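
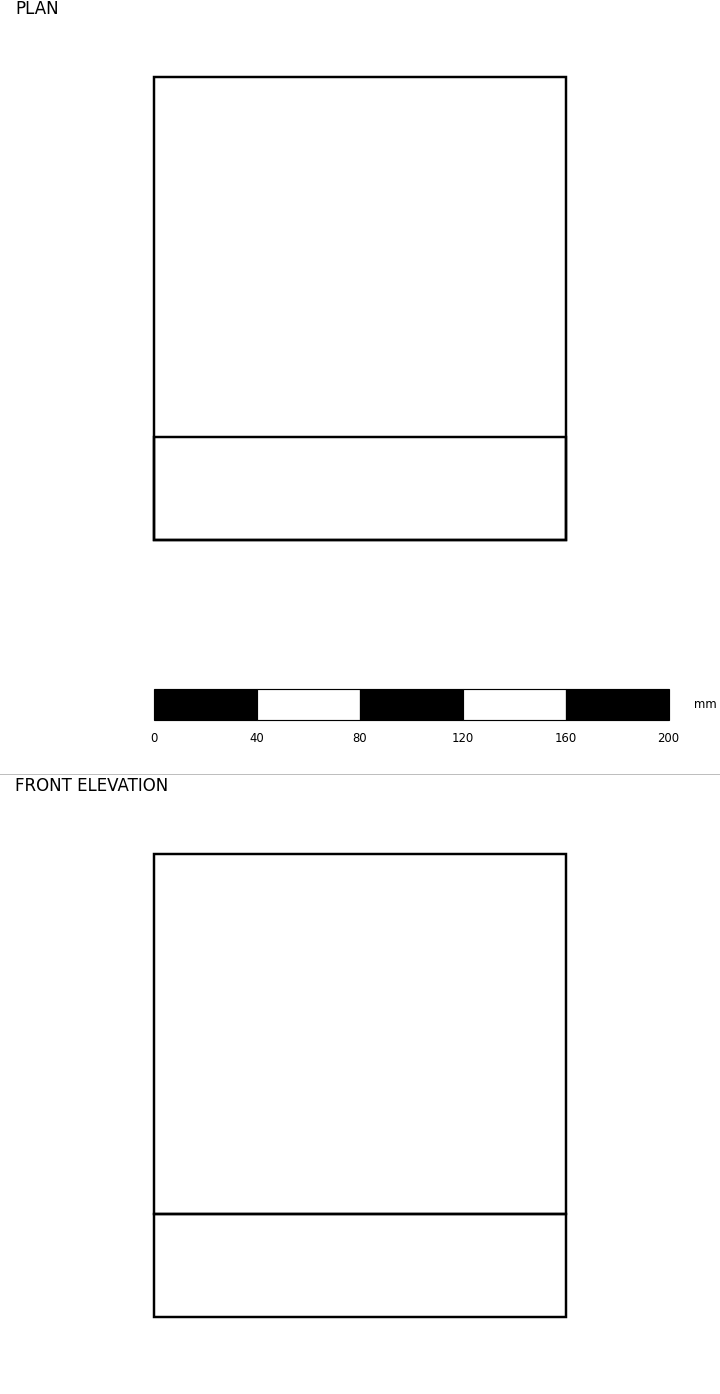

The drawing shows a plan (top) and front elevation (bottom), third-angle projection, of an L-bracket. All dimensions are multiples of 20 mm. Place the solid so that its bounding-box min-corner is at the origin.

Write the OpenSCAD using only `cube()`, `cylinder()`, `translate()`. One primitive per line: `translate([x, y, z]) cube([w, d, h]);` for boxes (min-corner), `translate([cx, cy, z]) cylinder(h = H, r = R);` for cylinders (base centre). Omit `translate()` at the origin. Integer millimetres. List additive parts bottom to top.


cube([160, 180, 40]);
translate([0, 0, 40]) cube([160, 40, 140]);


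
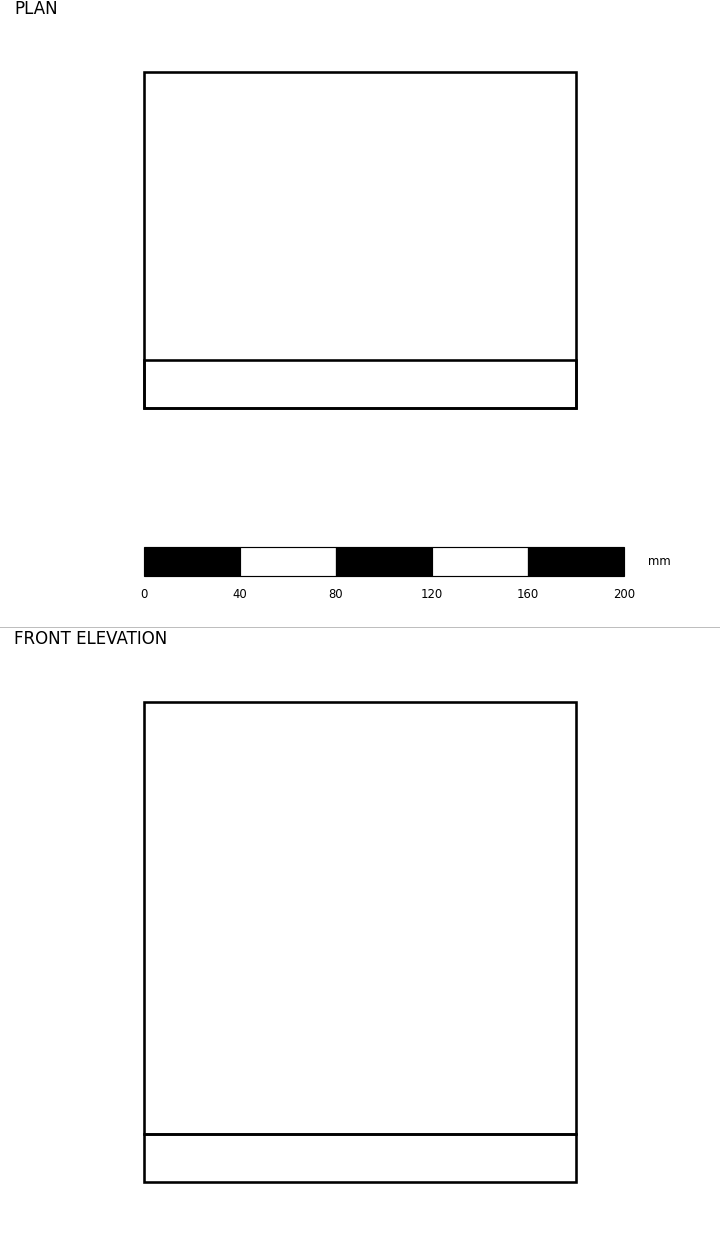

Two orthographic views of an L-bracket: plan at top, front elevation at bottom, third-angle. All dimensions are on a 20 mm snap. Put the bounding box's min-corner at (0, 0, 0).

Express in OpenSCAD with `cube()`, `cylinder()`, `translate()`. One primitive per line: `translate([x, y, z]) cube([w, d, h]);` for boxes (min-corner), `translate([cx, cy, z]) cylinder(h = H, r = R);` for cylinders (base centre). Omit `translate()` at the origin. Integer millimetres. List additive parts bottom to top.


cube([180, 140, 20]);
translate([0, 0, 20]) cube([180, 20, 180]);


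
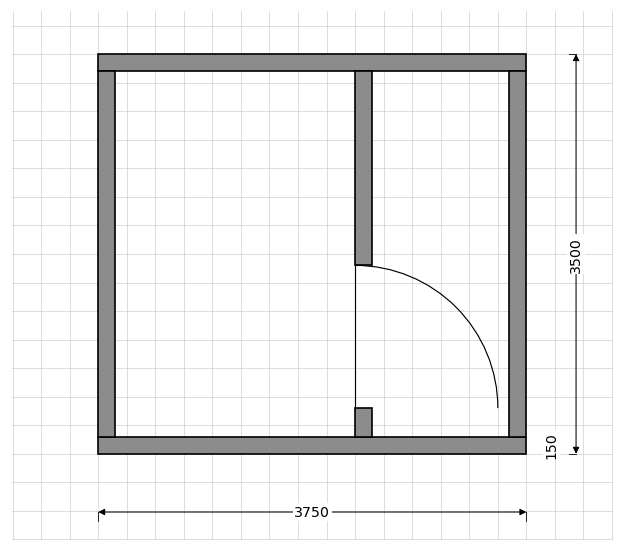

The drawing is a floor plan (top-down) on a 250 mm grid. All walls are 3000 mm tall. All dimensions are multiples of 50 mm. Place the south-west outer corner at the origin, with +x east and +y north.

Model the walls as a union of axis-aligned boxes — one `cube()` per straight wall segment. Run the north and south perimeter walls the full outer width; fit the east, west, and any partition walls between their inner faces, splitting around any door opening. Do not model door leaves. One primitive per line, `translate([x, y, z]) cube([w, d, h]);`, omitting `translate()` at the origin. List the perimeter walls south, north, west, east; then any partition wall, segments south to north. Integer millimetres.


cube([3750, 150, 3000]);
translate([0, 3350, 0]) cube([3750, 150, 3000]);
translate([0, 150, 0]) cube([150, 3200, 3000]);
translate([3600, 150, 0]) cube([150, 3200, 3000]);
translate([2250, 150, 0]) cube([150, 250, 3000]);
translate([2250, 1650, 0]) cube([150, 1700, 3000]);


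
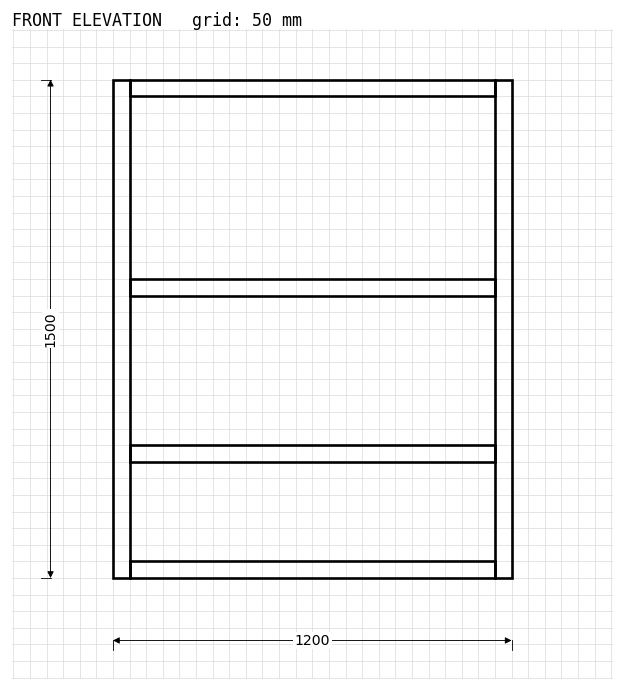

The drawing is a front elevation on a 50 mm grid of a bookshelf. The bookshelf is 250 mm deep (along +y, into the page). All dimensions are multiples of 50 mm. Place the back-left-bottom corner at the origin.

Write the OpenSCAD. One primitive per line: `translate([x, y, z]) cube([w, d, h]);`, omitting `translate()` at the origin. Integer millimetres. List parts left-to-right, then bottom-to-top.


cube([50, 250, 1500]);
translate([50, 0, 0]) cube([1100, 250, 50]);
translate([50, 0, 350]) cube([1100, 250, 50]);
translate([50, 0, 850]) cube([1100, 250, 50]);
translate([50, 0, 1450]) cube([1100, 250, 50]);
translate([1150, 0, 0]) cube([50, 250, 1500]);


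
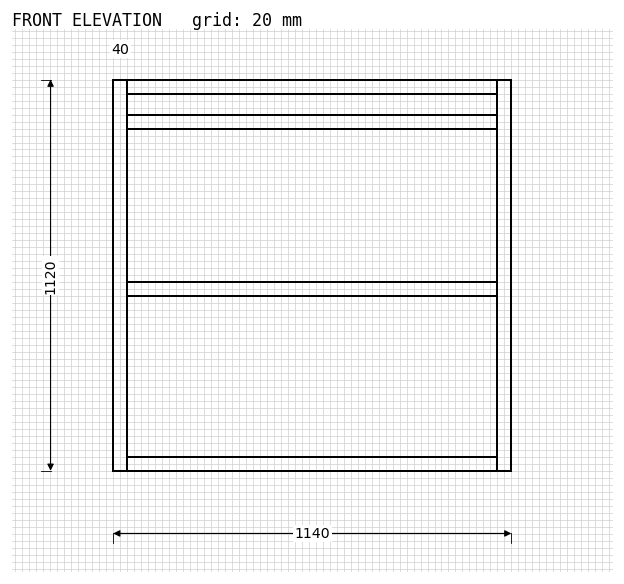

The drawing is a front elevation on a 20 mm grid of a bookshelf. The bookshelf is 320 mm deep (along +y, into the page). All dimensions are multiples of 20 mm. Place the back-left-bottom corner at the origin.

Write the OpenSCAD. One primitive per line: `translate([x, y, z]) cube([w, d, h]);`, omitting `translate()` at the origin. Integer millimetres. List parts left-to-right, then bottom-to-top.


cube([40, 320, 1120]);
translate([40, 0, 0]) cube([1060, 320, 40]);
translate([40, 0, 500]) cube([1060, 320, 40]);
translate([40, 0, 980]) cube([1060, 320, 40]);
translate([40, 0, 1080]) cube([1060, 320, 40]);
translate([1100, 0, 0]) cube([40, 320, 1120]);


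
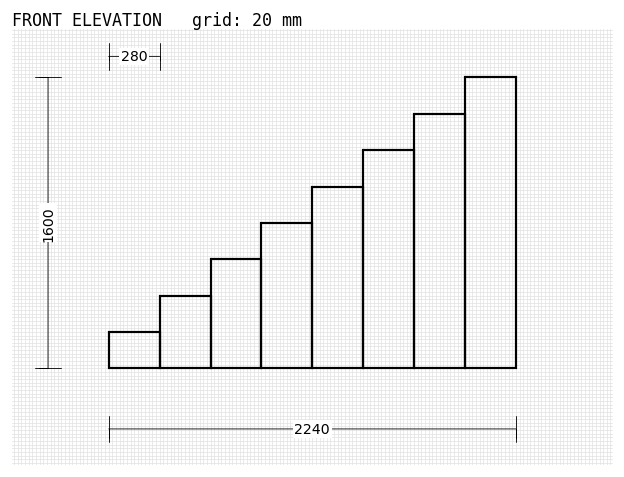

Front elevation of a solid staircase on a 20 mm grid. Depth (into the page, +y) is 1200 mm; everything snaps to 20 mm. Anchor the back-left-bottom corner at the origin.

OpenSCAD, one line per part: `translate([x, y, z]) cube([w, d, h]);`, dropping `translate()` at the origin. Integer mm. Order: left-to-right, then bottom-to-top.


cube([280, 1200, 200]);
translate([280, 0, 0]) cube([280, 1200, 400]);
translate([560, 0, 0]) cube([280, 1200, 600]);
translate([840, 0, 0]) cube([280, 1200, 800]);
translate([1120, 0, 0]) cube([280, 1200, 1000]);
translate([1400, 0, 0]) cube([280, 1200, 1200]);
translate([1680, 0, 0]) cube([280, 1200, 1400]);
translate([1960, 0, 0]) cube([280, 1200, 1600]);


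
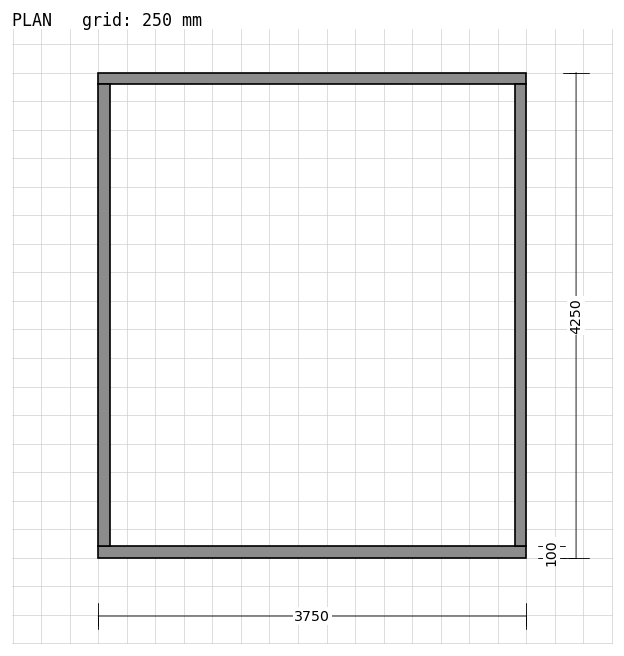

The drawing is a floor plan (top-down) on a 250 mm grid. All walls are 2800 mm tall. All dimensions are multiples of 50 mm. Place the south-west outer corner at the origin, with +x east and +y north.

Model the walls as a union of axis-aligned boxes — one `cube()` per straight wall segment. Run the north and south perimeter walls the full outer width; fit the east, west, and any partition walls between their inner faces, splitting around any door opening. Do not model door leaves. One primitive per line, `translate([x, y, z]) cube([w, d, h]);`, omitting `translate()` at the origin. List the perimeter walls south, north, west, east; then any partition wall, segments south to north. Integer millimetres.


cube([3750, 100, 2800]);
translate([0, 4150, 0]) cube([3750, 100, 2800]);
translate([0, 100, 0]) cube([100, 4050, 2800]);
translate([3650, 100, 0]) cube([100, 4050, 2800]);


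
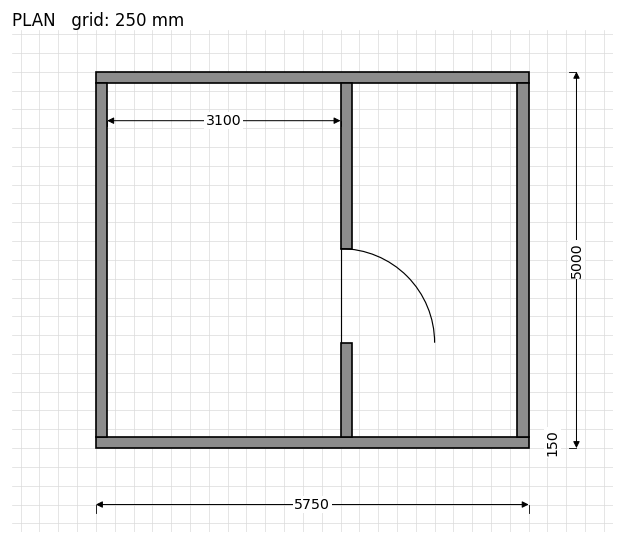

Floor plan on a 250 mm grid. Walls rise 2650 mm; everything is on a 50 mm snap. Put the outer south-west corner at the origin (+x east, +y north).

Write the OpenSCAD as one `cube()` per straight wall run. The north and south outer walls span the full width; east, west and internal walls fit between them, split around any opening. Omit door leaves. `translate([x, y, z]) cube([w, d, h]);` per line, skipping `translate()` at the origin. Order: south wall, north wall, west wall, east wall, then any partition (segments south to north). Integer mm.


cube([5750, 150, 2650]);
translate([0, 4850, 0]) cube([5750, 150, 2650]);
translate([0, 150, 0]) cube([150, 4700, 2650]);
translate([5600, 150, 0]) cube([150, 4700, 2650]);
translate([3250, 150, 0]) cube([150, 1250, 2650]);
translate([3250, 2650, 0]) cube([150, 2200, 2650]);


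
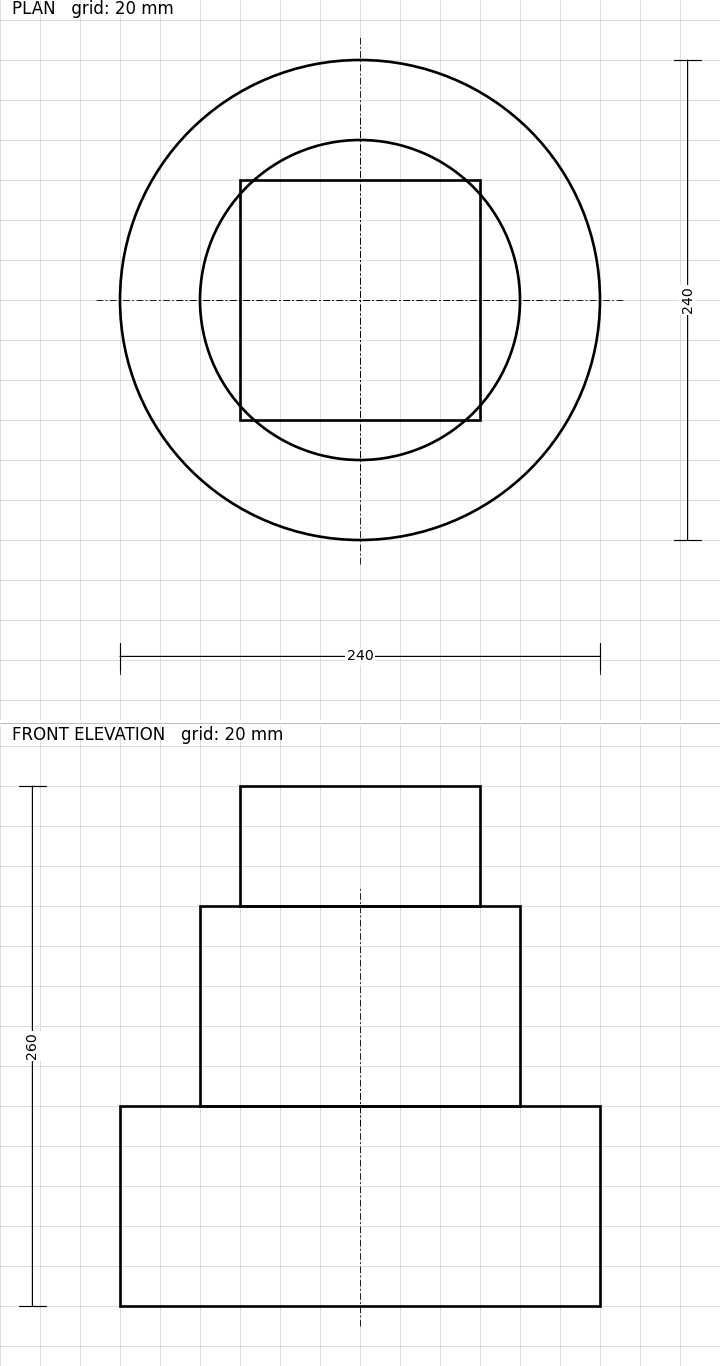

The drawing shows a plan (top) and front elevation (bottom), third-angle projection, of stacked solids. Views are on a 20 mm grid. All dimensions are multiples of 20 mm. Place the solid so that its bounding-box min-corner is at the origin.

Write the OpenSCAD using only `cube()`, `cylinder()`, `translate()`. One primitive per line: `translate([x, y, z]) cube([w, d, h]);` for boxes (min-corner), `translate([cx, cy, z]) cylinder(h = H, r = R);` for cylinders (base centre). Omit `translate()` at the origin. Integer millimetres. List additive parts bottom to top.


translate([120, 120, 0]) cylinder(h = 100, r = 120);
translate([120, 120, 100]) cylinder(h = 100, r = 80);
translate([60, 60, 200]) cube([120, 120, 60]);


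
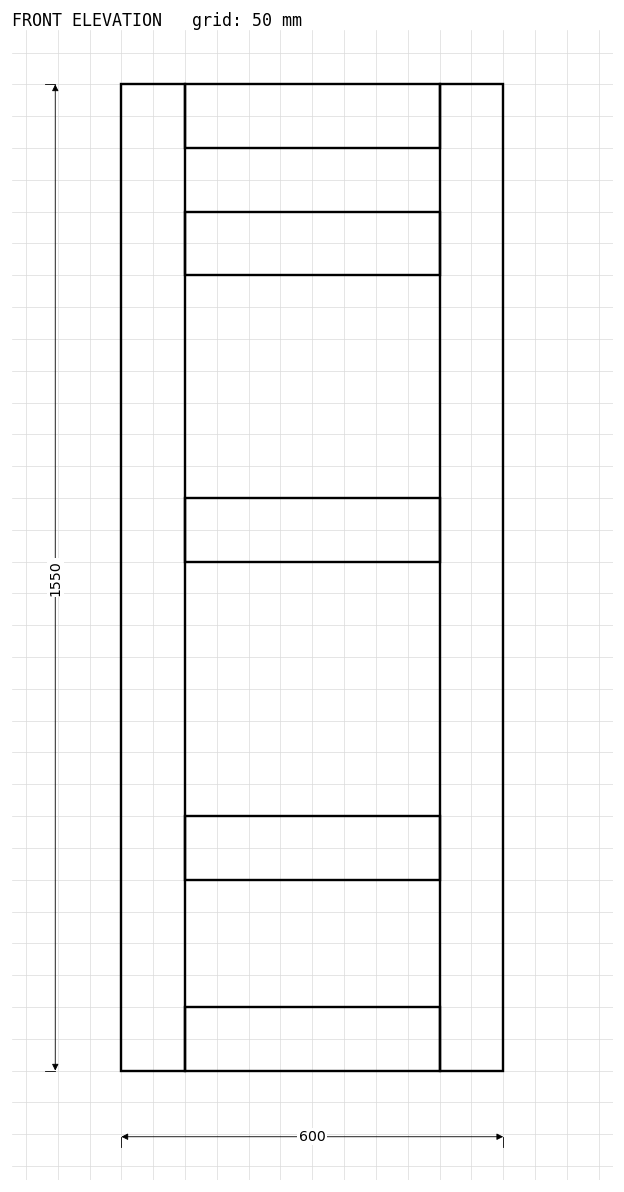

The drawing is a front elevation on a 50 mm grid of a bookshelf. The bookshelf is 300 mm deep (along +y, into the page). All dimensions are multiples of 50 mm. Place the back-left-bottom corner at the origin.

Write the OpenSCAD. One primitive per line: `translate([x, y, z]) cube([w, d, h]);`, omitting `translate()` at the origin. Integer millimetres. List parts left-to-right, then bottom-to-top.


cube([100, 300, 1550]);
translate([100, 0, 0]) cube([400, 300, 100]);
translate([100, 0, 300]) cube([400, 300, 100]);
translate([100, 0, 800]) cube([400, 300, 100]);
translate([100, 0, 1250]) cube([400, 300, 100]);
translate([100, 0, 1450]) cube([400, 300, 100]);
translate([500, 0, 0]) cube([100, 300, 1550]);


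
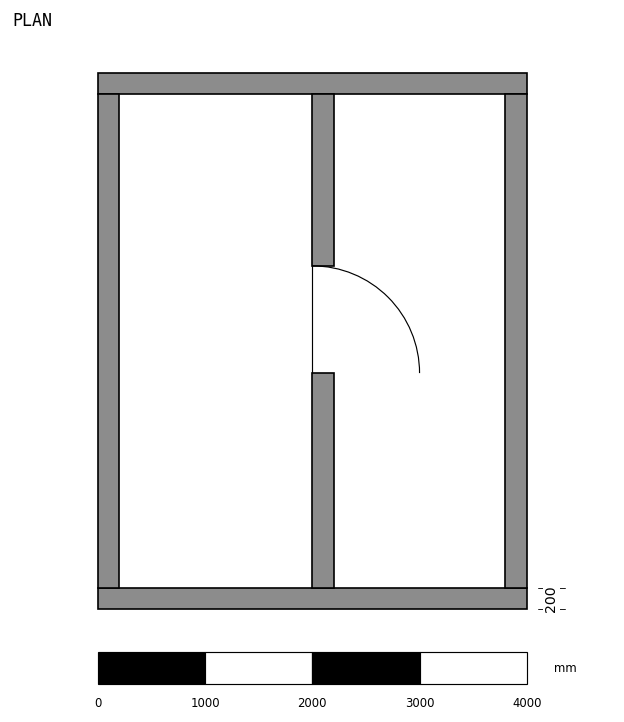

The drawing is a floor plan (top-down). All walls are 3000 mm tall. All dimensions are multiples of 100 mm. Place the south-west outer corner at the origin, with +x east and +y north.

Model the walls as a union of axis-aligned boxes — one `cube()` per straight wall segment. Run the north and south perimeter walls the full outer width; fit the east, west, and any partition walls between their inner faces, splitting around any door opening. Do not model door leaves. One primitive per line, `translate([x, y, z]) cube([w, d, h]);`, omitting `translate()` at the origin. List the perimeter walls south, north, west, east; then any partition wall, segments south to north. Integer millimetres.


cube([4000, 200, 3000]);
translate([0, 4800, 0]) cube([4000, 200, 3000]);
translate([0, 200, 0]) cube([200, 4600, 3000]);
translate([3800, 200, 0]) cube([200, 4600, 3000]);
translate([2000, 200, 0]) cube([200, 2000, 3000]);
translate([2000, 3200, 0]) cube([200, 1600, 3000]);


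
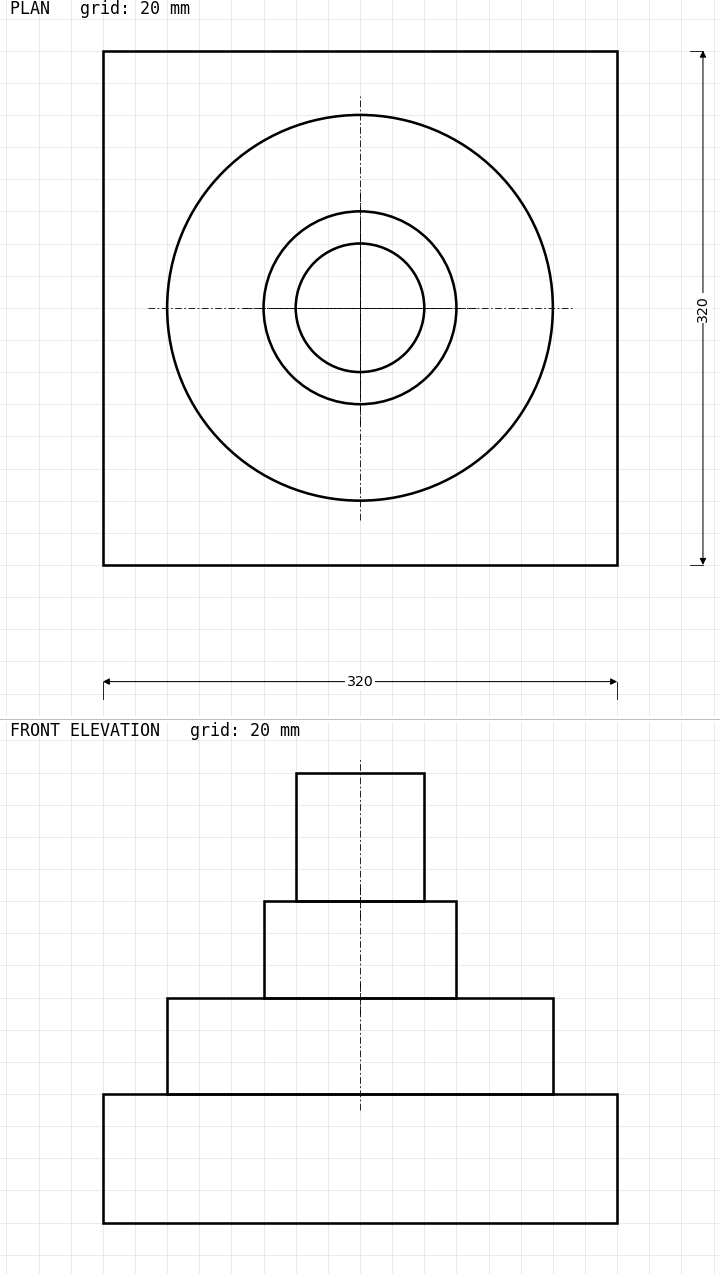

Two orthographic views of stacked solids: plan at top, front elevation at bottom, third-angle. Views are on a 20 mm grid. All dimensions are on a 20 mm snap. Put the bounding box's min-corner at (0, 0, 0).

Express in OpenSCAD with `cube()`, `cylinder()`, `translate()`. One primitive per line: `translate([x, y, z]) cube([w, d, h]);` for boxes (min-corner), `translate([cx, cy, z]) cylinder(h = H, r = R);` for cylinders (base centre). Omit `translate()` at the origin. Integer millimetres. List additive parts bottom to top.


cube([320, 320, 80]);
translate([160, 160, 80]) cylinder(h = 60, r = 120);
translate([160, 160, 140]) cylinder(h = 60, r = 60);
translate([160, 160, 200]) cylinder(h = 80, r = 40);


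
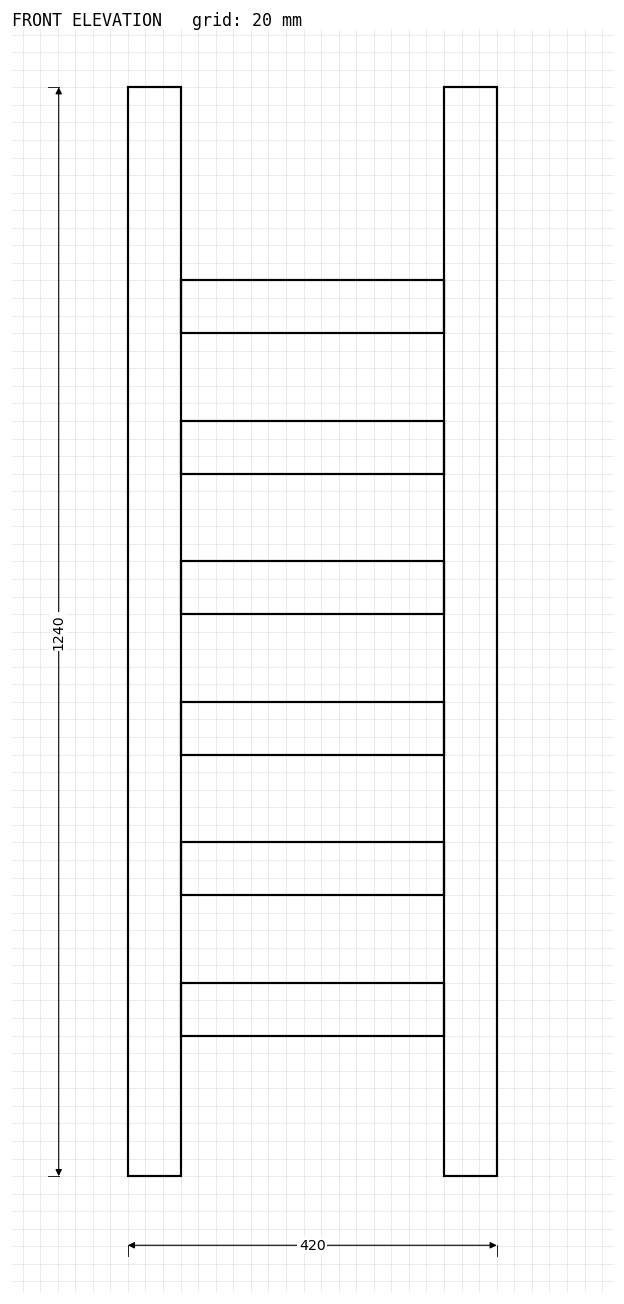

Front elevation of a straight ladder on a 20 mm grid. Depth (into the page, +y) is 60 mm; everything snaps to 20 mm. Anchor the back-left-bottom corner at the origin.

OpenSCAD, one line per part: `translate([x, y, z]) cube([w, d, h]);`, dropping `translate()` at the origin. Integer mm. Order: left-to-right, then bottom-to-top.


cube([60, 60, 1240]);
translate([60, 0, 160]) cube([300, 60, 60]);
translate([60, 0, 320]) cube([300, 60, 60]);
translate([60, 0, 480]) cube([300, 60, 60]);
translate([60, 0, 640]) cube([300, 60, 60]);
translate([60, 0, 800]) cube([300, 60, 60]);
translate([60, 0, 960]) cube([300, 60, 60]);
translate([360, 0, 0]) cube([60, 60, 1240]);


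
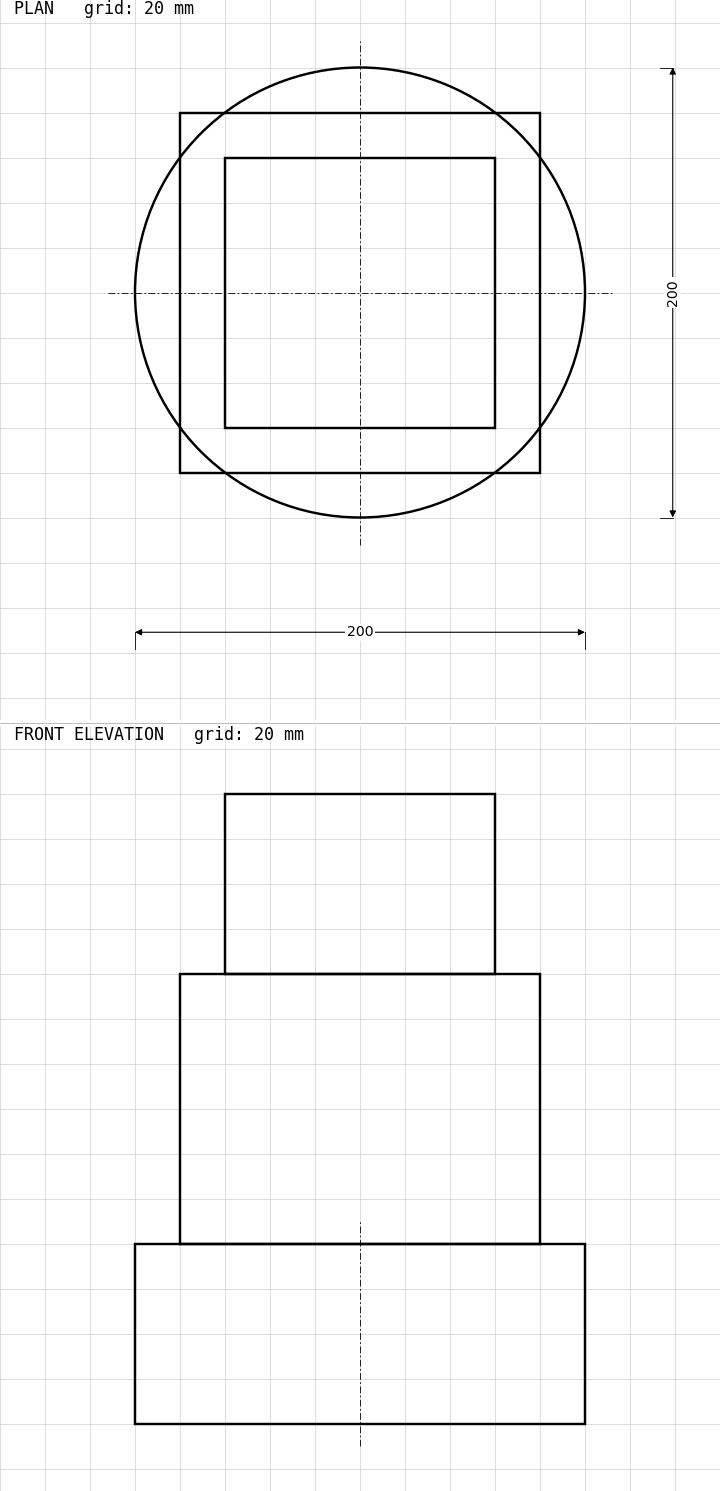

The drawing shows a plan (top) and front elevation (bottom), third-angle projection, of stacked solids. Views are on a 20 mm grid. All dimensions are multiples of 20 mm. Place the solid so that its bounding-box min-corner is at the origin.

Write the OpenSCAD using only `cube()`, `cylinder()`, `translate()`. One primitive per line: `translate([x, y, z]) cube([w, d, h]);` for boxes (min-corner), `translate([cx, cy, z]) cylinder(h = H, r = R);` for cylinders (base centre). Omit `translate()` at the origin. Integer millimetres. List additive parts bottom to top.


translate([100, 100, 0]) cylinder(h = 80, r = 100);
translate([20, 20, 80]) cube([160, 160, 120]);
translate([40, 40, 200]) cube([120, 120, 80]);


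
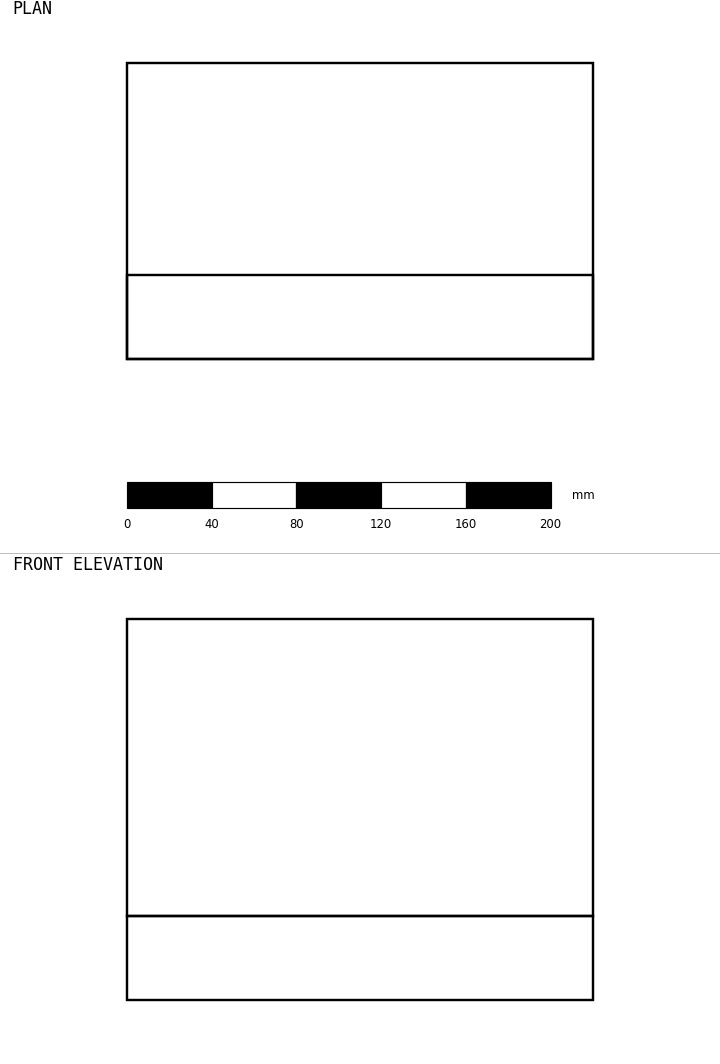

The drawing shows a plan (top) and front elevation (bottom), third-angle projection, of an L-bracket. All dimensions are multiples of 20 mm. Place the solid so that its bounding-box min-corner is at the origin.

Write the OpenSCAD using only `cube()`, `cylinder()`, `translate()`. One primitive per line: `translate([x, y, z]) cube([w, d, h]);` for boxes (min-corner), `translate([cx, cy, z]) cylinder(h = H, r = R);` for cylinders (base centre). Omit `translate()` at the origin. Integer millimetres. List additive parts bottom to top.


cube([220, 140, 40]);
translate([0, 0, 40]) cube([220, 40, 140]);


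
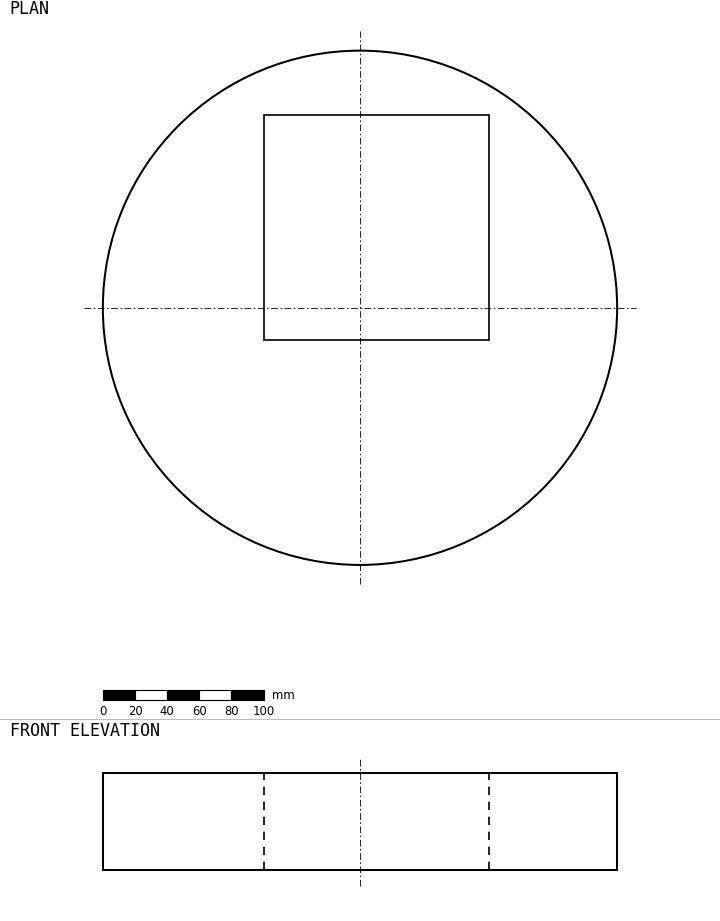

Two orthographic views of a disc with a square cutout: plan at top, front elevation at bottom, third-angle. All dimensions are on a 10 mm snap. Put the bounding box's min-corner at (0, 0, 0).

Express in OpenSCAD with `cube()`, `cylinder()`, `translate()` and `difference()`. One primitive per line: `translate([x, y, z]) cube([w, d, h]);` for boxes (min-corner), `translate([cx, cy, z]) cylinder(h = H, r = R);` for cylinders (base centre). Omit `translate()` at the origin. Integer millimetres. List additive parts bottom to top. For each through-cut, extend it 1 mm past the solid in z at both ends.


difference() {
  translate([160, 160, 0]) cylinder(h = 60, r = 160);
  translate([100, 140, -1]) cube([140, 140, 62]);
}


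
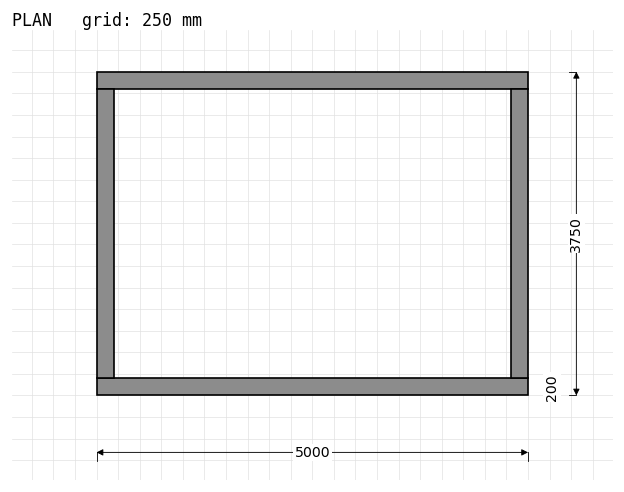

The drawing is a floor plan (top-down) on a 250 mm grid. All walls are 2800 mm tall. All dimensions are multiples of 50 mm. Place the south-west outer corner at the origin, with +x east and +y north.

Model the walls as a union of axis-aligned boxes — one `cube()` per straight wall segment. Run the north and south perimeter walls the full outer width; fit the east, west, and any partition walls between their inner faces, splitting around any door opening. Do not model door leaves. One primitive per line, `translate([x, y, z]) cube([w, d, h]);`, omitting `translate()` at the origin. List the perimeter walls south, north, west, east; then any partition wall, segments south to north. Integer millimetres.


cube([5000, 200, 2800]);
translate([0, 3550, 0]) cube([5000, 200, 2800]);
translate([0, 200, 0]) cube([200, 3350, 2800]);
translate([4800, 200, 0]) cube([200, 3350, 2800]);


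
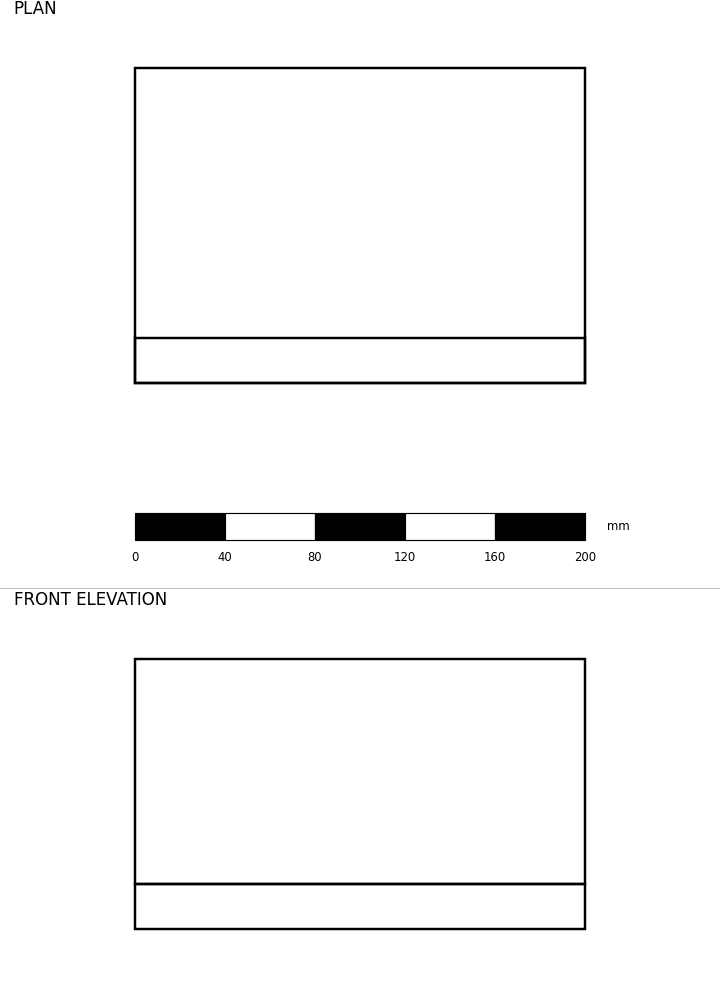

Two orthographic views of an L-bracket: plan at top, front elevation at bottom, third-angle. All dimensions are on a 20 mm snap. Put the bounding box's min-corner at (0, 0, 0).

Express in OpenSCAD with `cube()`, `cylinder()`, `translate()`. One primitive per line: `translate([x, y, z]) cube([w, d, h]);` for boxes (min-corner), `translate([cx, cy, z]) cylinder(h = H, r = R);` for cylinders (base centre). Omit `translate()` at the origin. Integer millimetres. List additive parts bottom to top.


cube([200, 140, 20]);
translate([0, 0, 20]) cube([200, 20, 100]);


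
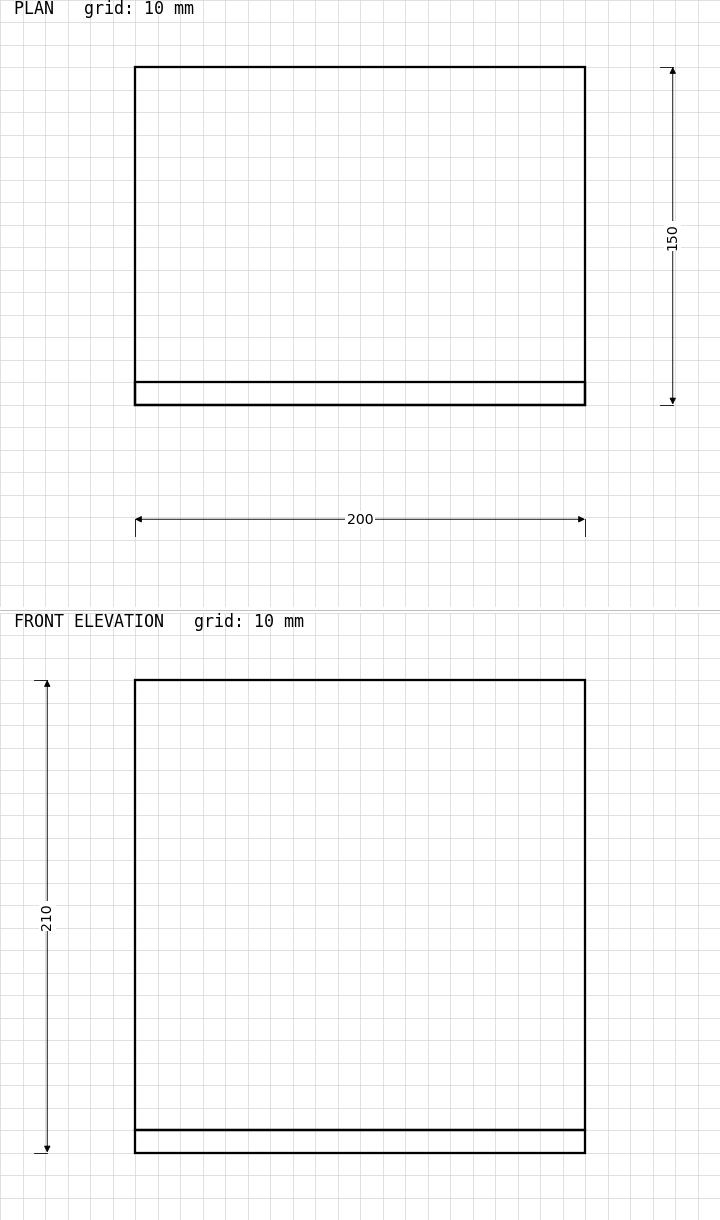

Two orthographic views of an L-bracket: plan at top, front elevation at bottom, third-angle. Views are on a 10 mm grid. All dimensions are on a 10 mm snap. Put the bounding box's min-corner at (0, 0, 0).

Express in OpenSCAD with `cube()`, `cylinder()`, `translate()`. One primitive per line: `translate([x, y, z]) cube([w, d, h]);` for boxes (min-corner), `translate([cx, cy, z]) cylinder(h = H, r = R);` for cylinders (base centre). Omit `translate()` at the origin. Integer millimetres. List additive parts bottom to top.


cube([200, 150, 10]);
translate([0, 0, 10]) cube([200, 10, 200]);


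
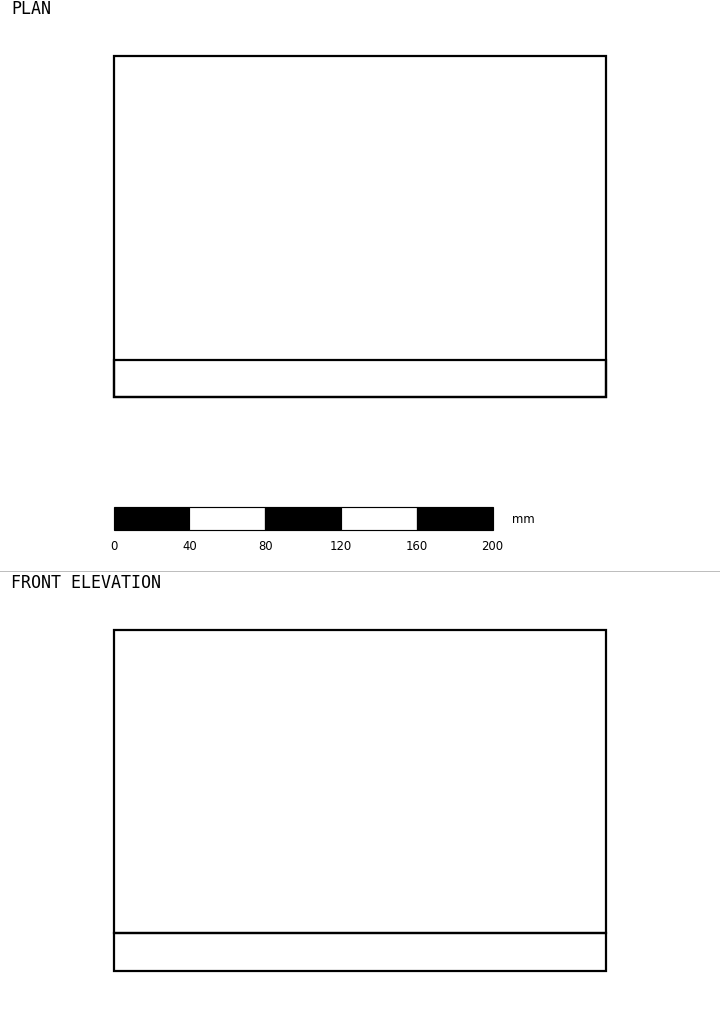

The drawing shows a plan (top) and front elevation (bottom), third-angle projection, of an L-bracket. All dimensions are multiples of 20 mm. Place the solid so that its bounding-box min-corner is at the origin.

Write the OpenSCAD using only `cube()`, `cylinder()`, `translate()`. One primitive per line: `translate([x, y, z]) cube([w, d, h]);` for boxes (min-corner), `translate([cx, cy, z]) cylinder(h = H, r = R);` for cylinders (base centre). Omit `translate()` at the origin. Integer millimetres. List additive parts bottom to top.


cube([260, 180, 20]);
translate([0, 0, 20]) cube([260, 20, 160]);


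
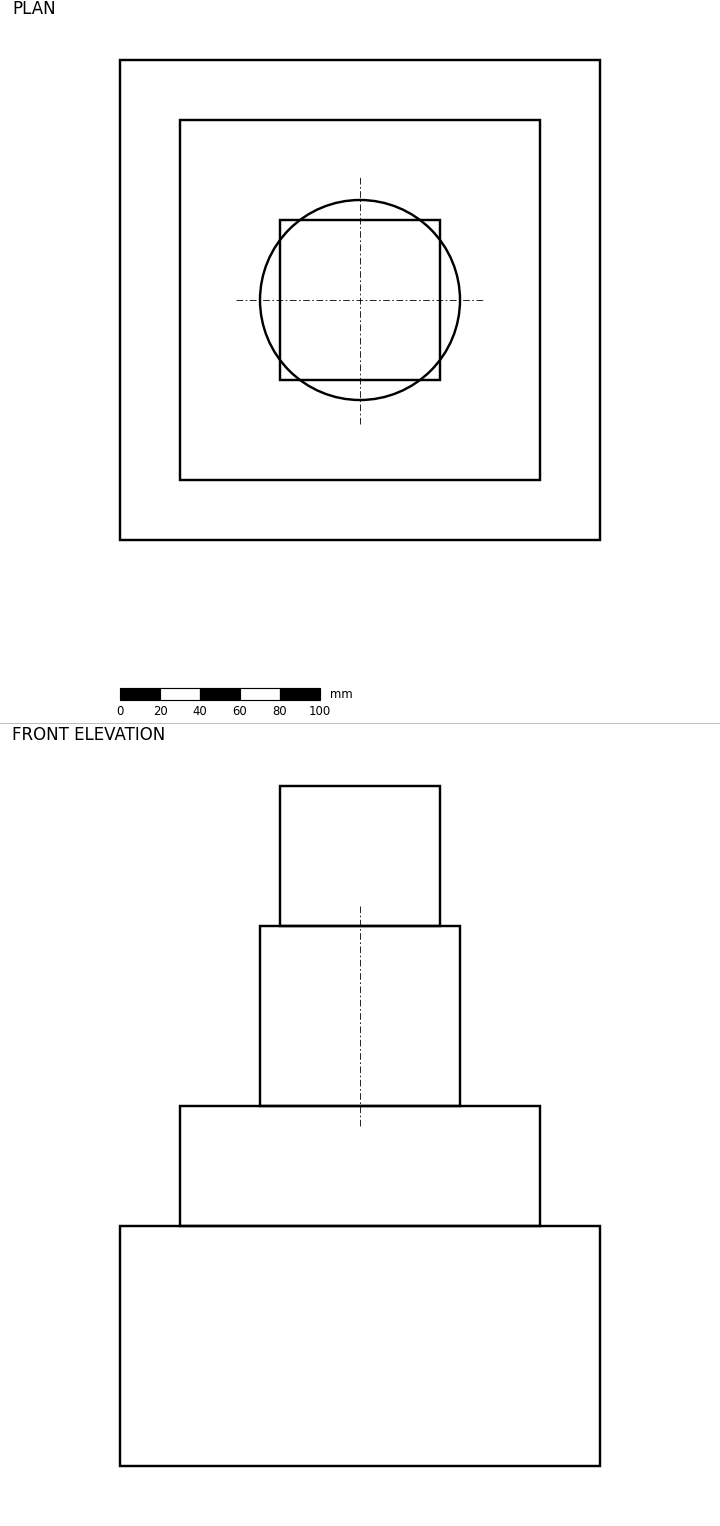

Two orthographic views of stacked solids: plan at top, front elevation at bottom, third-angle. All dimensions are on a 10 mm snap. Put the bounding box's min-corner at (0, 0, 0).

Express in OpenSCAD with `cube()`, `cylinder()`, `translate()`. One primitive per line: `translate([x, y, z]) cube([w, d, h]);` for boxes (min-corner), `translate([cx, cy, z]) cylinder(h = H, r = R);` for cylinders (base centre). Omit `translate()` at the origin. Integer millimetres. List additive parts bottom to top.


cube([240, 240, 120]);
translate([30, 30, 120]) cube([180, 180, 60]);
translate([120, 120, 180]) cylinder(h = 90, r = 50);
translate([80, 80, 270]) cube([80, 80, 70]);


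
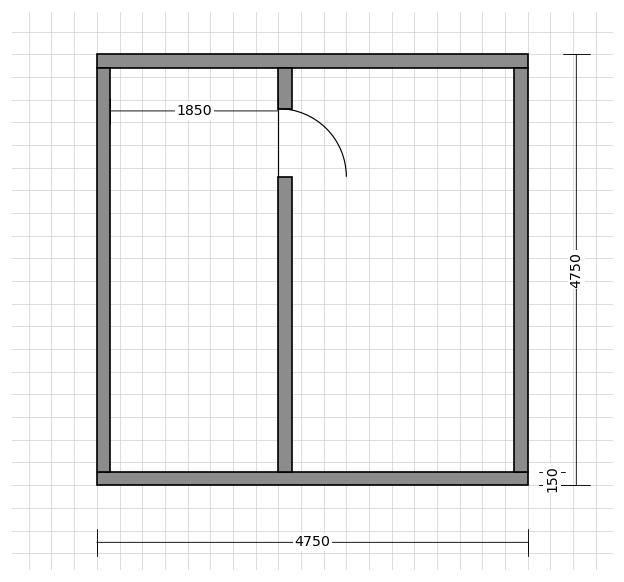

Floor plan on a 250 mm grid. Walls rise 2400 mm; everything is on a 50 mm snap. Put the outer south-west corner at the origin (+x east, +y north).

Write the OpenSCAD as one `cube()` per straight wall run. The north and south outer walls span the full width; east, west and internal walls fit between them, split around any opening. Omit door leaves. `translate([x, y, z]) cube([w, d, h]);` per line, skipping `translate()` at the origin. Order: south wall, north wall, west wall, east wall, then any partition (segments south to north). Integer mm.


cube([4750, 150, 2400]);
translate([0, 4600, 0]) cube([4750, 150, 2400]);
translate([0, 150, 0]) cube([150, 4450, 2400]);
translate([4600, 150, 0]) cube([150, 4450, 2400]);
translate([2000, 150, 0]) cube([150, 3250, 2400]);
translate([2000, 4150, 0]) cube([150, 450, 2400]);


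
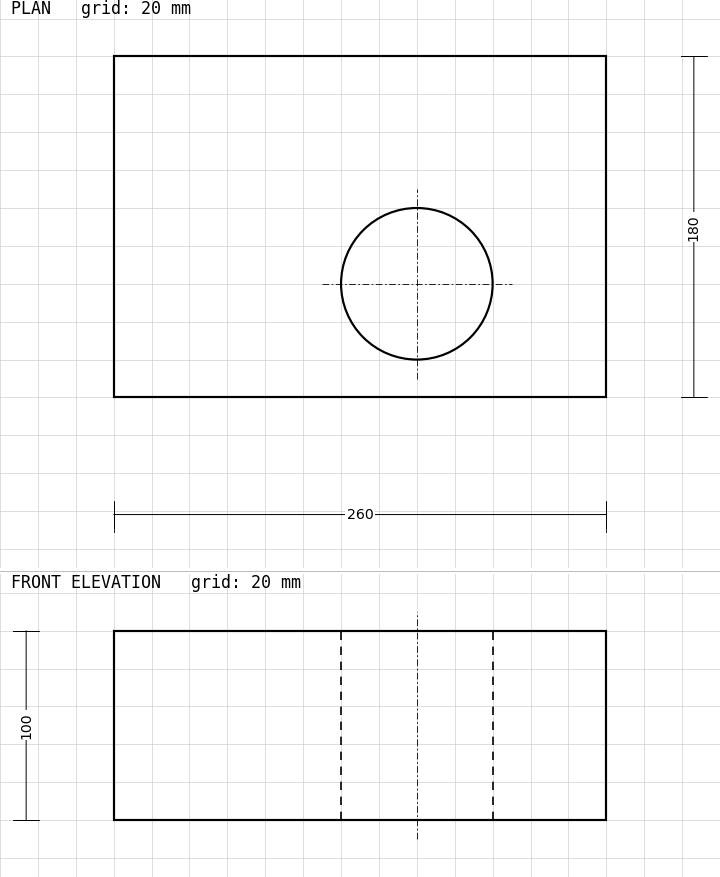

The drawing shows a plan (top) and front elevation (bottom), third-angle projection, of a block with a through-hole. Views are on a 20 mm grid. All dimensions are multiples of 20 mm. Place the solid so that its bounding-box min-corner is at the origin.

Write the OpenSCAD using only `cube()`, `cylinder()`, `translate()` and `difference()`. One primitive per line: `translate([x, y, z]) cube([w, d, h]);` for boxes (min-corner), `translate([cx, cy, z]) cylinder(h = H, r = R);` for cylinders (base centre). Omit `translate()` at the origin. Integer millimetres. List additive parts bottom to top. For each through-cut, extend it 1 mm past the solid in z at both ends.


difference() {
  cube([260, 180, 100]);
  translate([160, 60, -1]) cylinder(h = 102, r = 40);
}


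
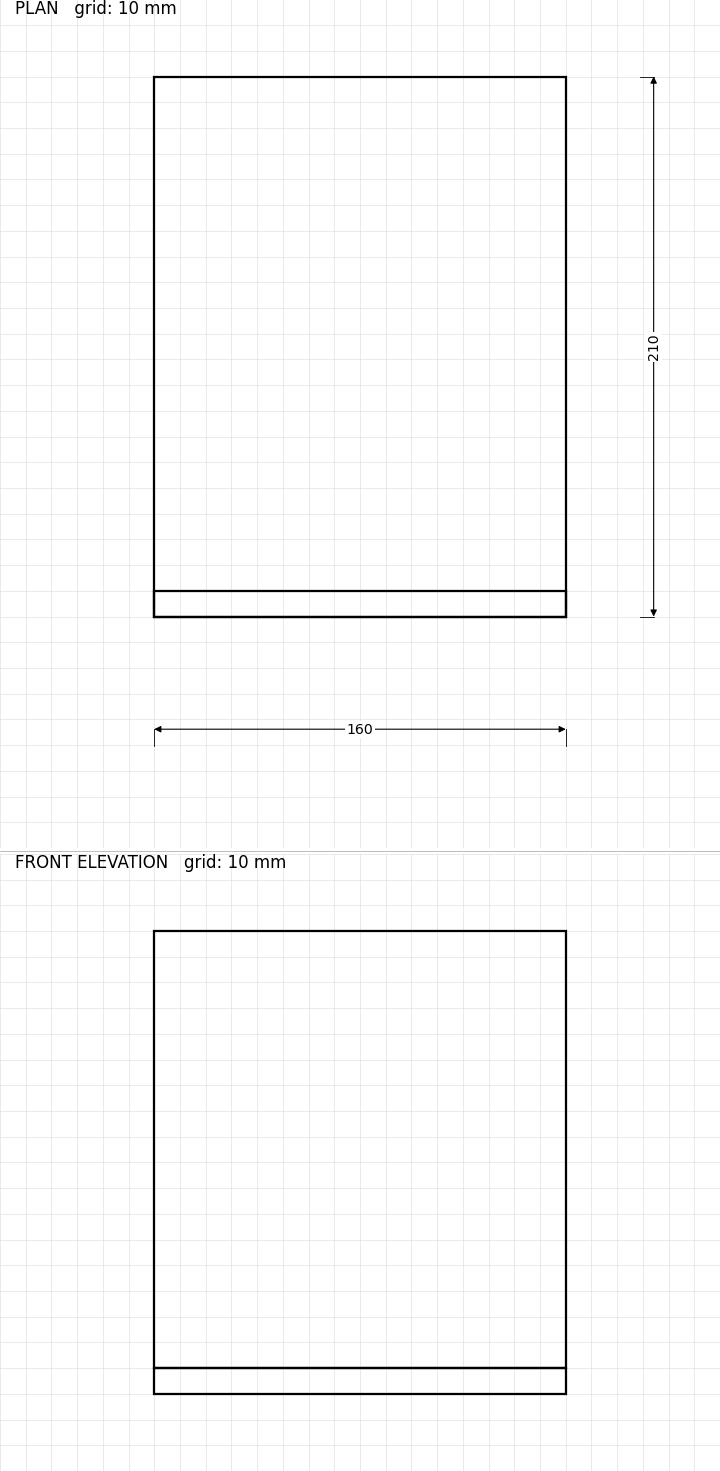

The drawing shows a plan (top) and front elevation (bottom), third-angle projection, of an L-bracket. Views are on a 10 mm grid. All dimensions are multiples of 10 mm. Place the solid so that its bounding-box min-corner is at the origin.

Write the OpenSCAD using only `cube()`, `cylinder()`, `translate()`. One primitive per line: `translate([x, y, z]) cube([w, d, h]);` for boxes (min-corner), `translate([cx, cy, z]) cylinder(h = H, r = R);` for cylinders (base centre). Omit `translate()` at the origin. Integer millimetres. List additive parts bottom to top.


cube([160, 210, 10]);
translate([0, 0, 10]) cube([160, 10, 170]);


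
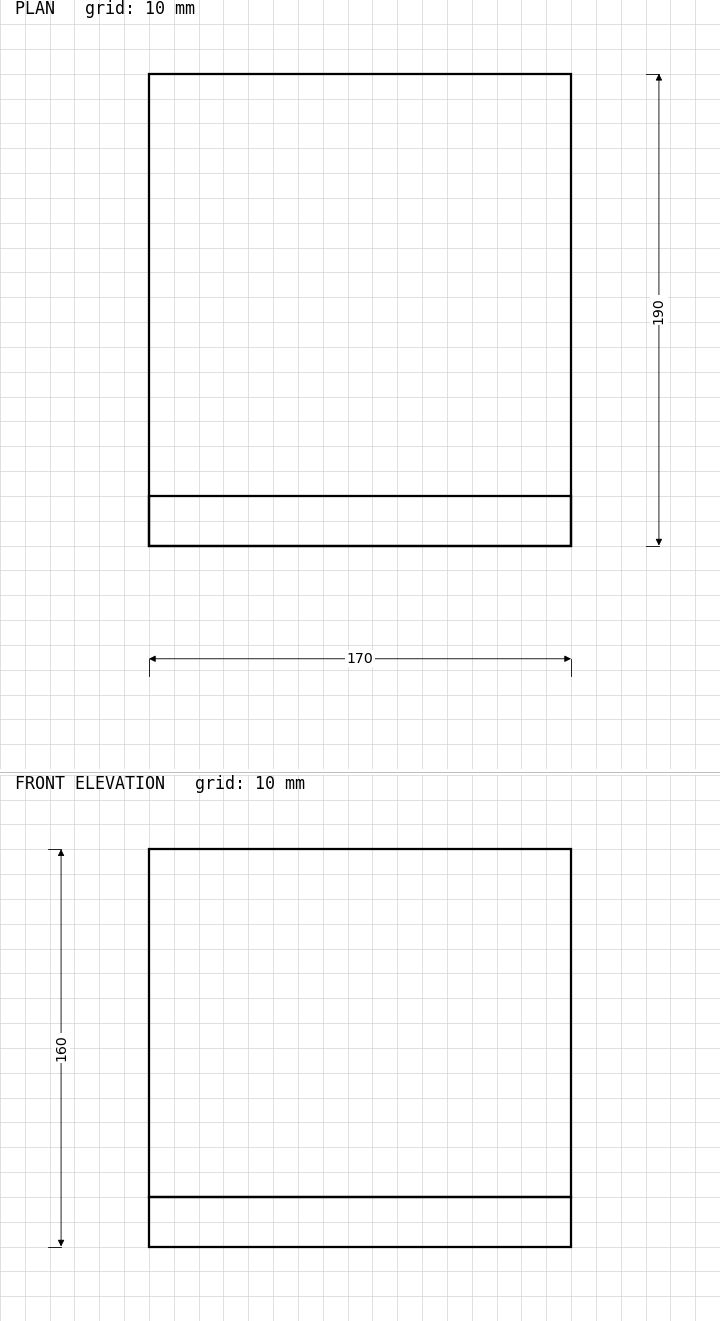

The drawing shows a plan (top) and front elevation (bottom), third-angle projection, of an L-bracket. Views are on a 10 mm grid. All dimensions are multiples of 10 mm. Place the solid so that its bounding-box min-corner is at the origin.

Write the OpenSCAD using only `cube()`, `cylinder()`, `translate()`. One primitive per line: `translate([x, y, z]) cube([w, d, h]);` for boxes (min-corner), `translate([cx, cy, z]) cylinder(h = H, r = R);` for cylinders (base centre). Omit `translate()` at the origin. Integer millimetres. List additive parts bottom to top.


cube([170, 190, 20]);
translate([0, 0, 20]) cube([170, 20, 140]);


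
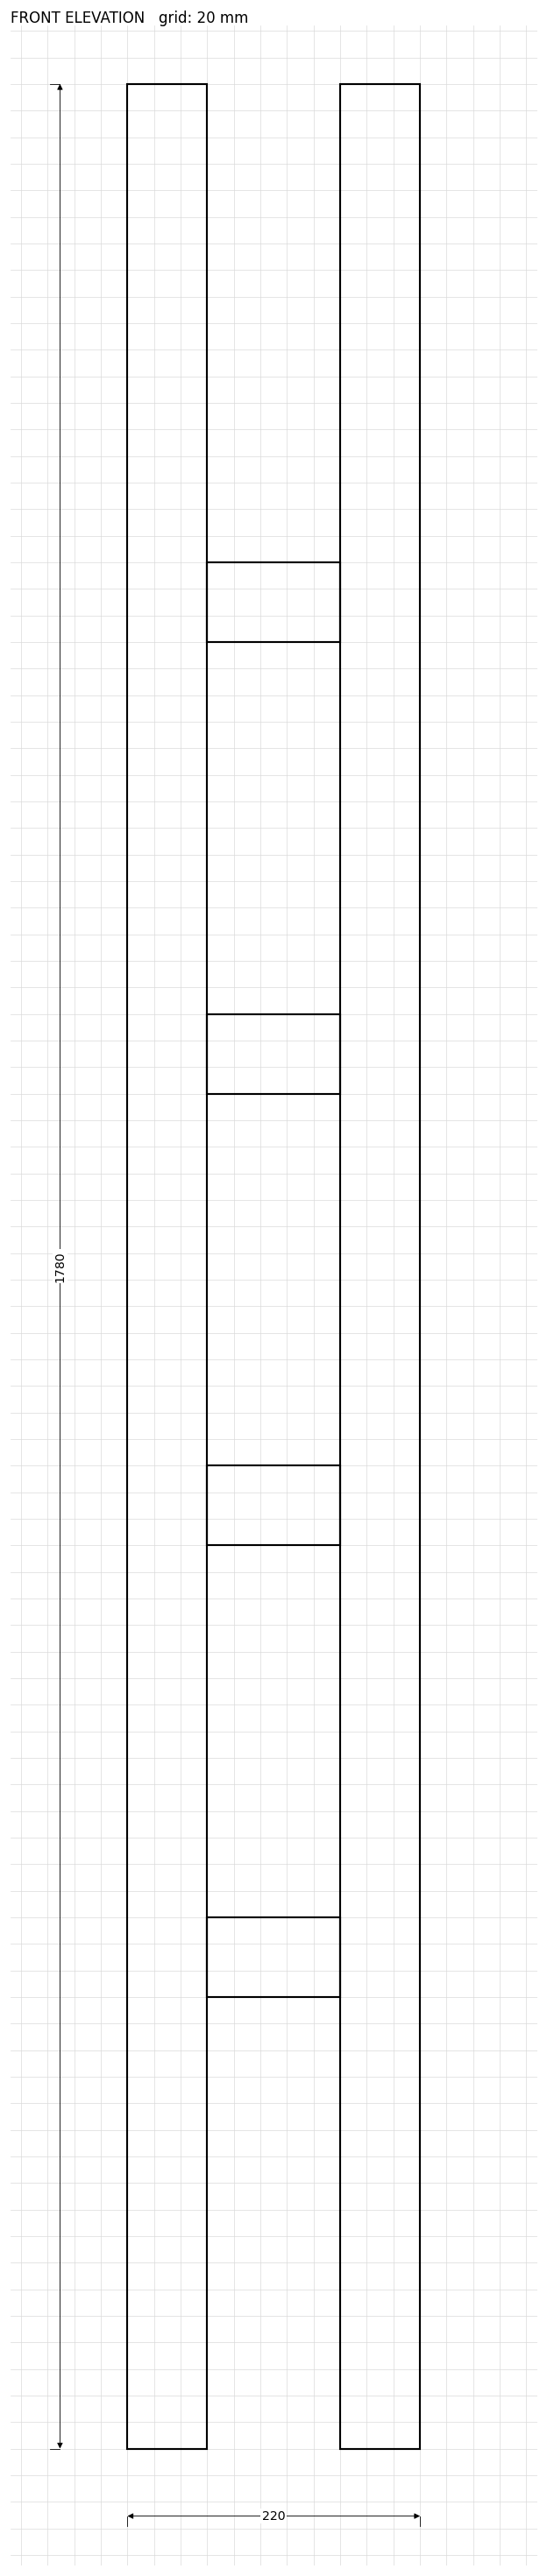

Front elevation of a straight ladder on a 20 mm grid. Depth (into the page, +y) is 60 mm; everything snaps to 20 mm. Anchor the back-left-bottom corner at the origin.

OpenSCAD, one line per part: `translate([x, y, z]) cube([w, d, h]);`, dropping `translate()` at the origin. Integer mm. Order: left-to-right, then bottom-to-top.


cube([60, 60, 1780]);
translate([60, 0, 340]) cube([100, 60, 60]);
translate([60, 0, 680]) cube([100, 60, 60]);
translate([60, 0, 1020]) cube([100, 60, 60]);
translate([60, 0, 1360]) cube([100, 60, 60]);
translate([160, 0, 0]) cube([60, 60, 1780]);


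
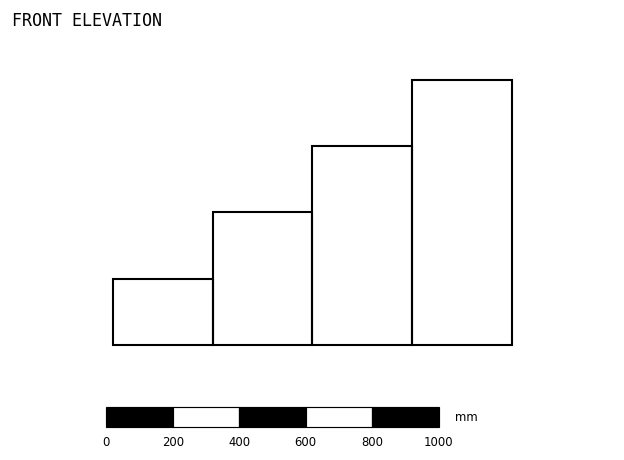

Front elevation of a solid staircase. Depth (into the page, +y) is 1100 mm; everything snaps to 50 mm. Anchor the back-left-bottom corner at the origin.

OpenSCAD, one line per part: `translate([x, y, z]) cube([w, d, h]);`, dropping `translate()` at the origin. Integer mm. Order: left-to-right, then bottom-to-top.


cube([300, 1100, 200]);
translate([300, 0, 0]) cube([300, 1100, 400]);
translate([600, 0, 0]) cube([300, 1100, 600]);
translate([900, 0, 0]) cube([300, 1100, 800]);


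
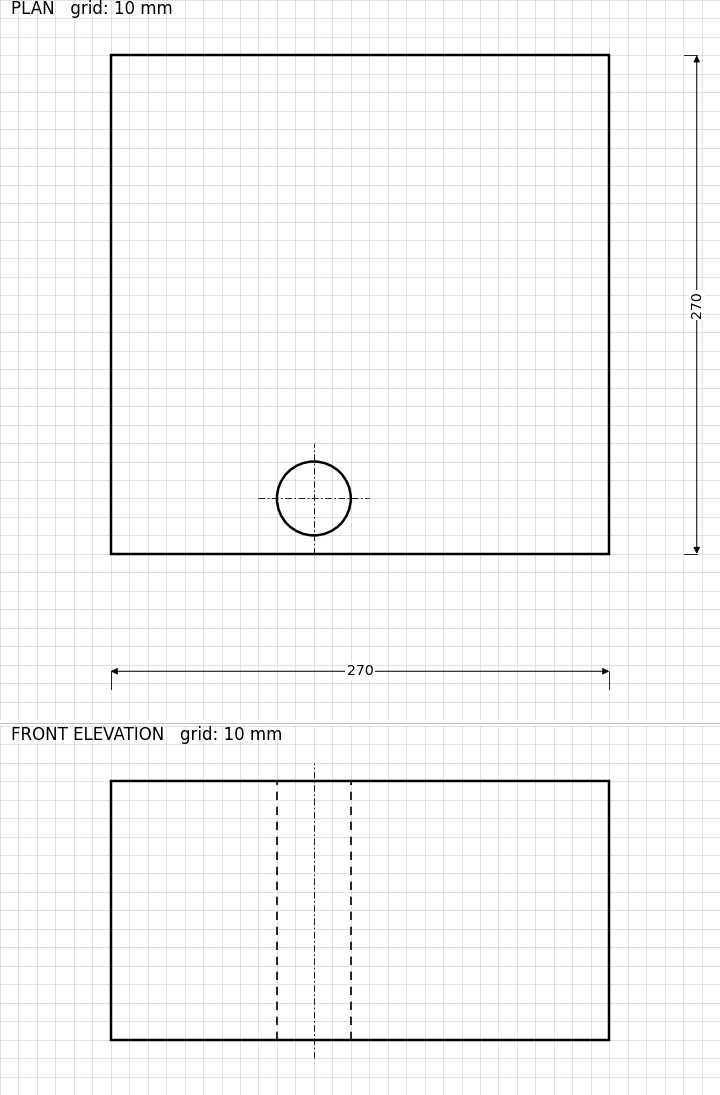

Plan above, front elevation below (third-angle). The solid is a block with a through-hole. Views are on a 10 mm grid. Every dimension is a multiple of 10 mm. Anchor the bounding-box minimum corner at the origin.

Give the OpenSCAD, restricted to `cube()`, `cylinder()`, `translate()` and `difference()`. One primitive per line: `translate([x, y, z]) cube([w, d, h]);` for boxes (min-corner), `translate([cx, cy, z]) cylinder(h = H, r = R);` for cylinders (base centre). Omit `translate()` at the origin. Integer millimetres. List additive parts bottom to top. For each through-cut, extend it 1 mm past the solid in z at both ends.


difference() {
  cube([270, 270, 140]);
  translate([110, 30, -1]) cylinder(h = 142, r = 20);
}


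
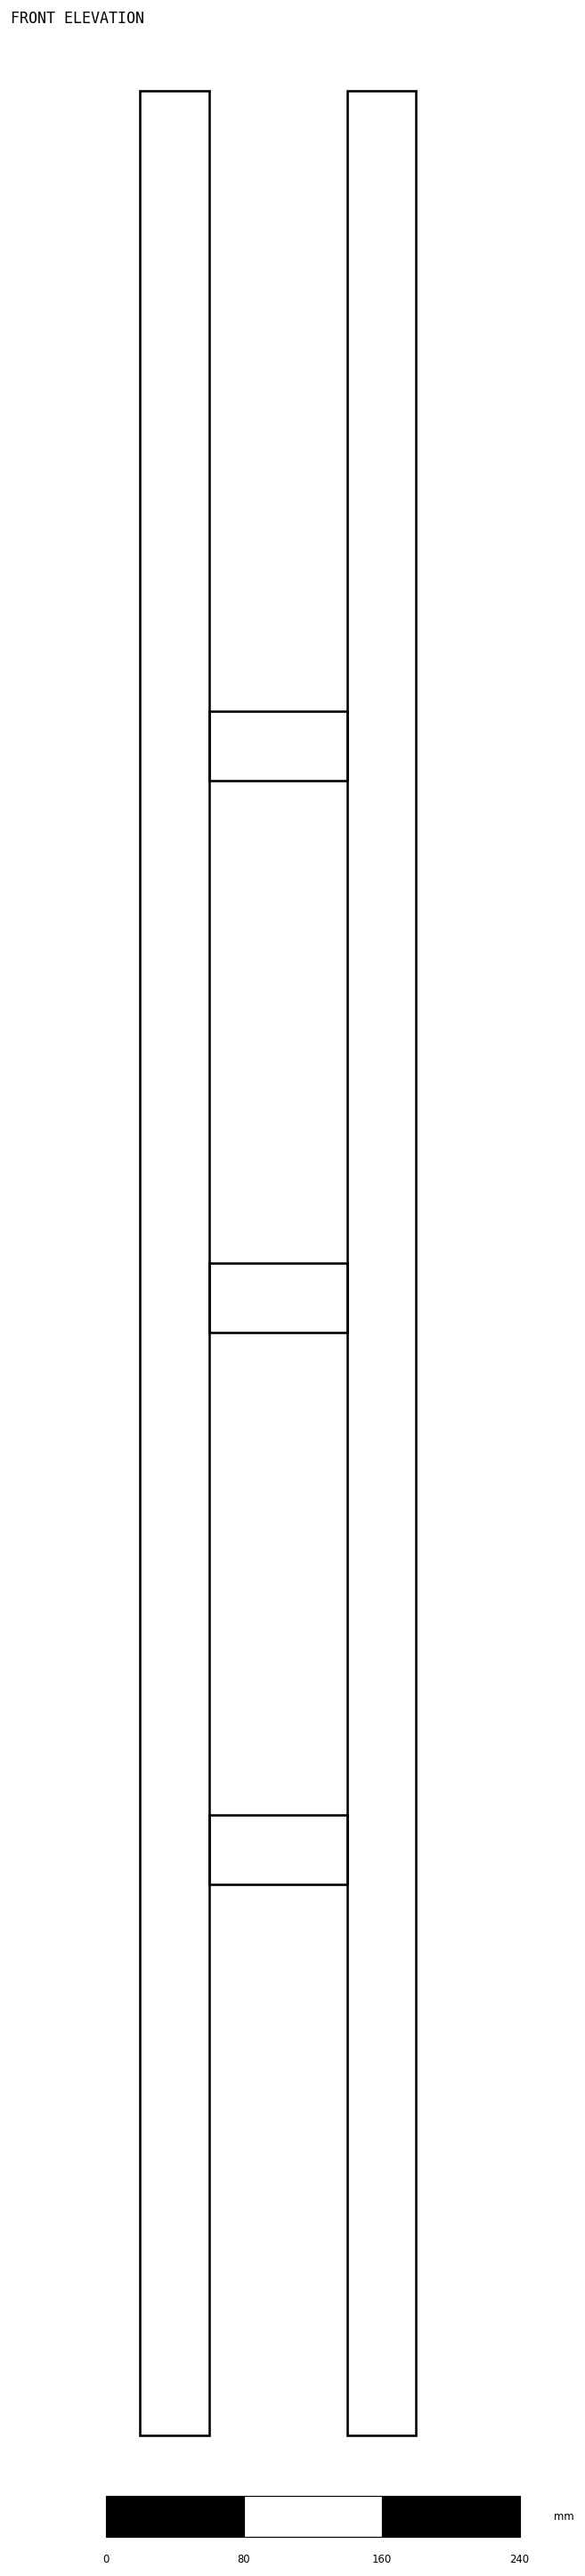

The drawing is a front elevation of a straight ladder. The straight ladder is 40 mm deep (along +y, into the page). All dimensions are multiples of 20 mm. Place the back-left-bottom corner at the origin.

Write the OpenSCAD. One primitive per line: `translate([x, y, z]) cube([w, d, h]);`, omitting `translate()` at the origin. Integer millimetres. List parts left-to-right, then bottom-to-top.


cube([40, 40, 1360]);
translate([40, 0, 320]) cube([80, 40, 40]);
translate([40, 0, 640]) cube([80, 40, 40]);
translate([40, 0, 960]) cube([80, 40, 40]);
translate([120, 0, 0]) cube([40, 40, 1360]);


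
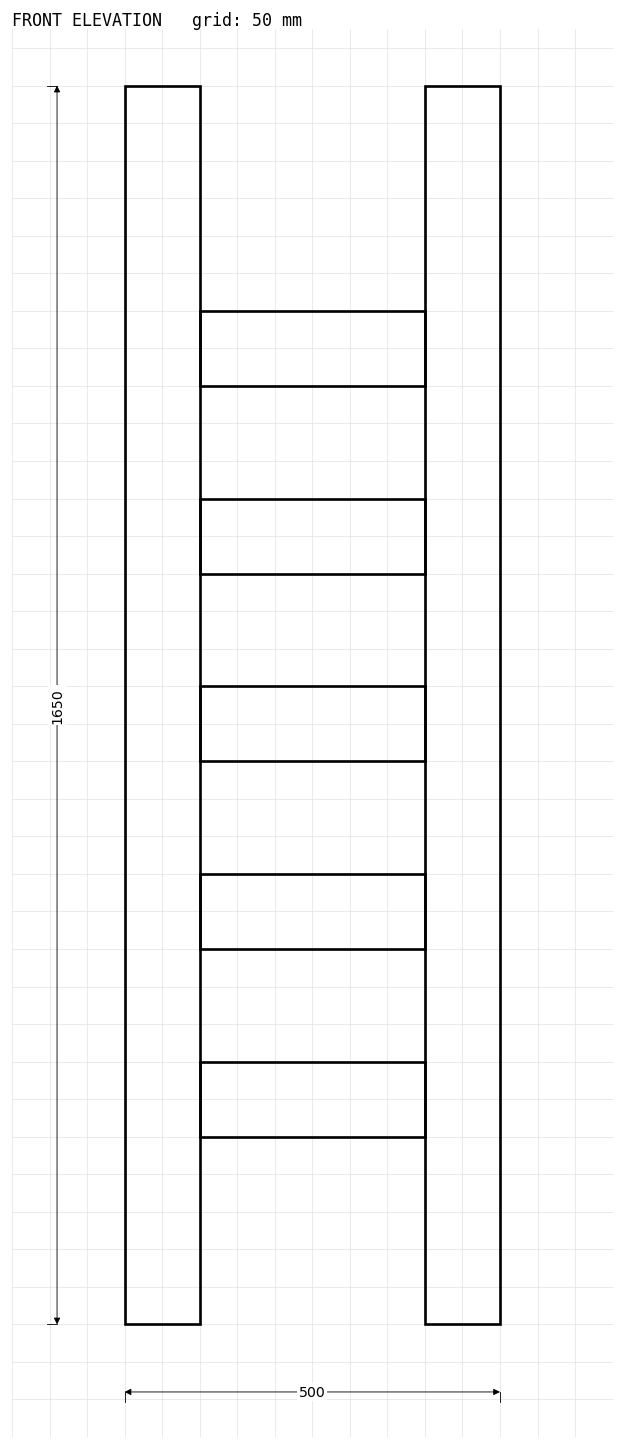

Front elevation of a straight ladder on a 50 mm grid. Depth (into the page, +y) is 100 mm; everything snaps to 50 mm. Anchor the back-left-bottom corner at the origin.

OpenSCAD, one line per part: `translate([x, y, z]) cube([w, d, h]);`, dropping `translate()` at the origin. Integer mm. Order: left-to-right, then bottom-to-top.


cube([100, 100, 1650]);
translate([100, 0, 250]) cube([300, 100, 100]);
translate([100, 0, 500]) cube([300, 100, 100]);
translate([100, 0, 750]) cube([300, 100, 100]);
translate([100, 0, 1000]) cube([300, 100, 100]);
translate([100, 0, 1250]) cube([300, 100, 100]);
translate([400, 0, 0]) cube([100, 100, 1650]);


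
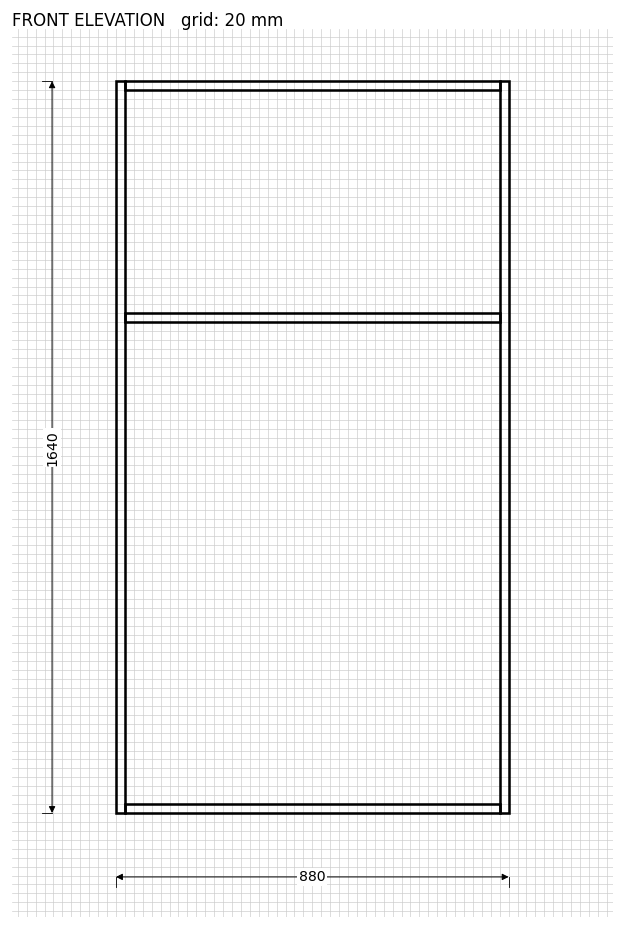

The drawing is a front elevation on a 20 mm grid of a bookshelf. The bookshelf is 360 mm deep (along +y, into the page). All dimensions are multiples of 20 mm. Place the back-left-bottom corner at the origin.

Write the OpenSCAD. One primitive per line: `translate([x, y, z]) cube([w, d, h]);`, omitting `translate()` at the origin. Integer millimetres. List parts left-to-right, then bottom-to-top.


cube([20, 360, 1640]);
translate([20, 0, 0]) cube([840, 360, 20]);
translate([20, 0, 1100]) cube([840, 360, 20]);
translate([20, 0, 1620]) cube([840, 360, 20]);
translate([860, 0, 0]) cube([20, 360, 1640]);


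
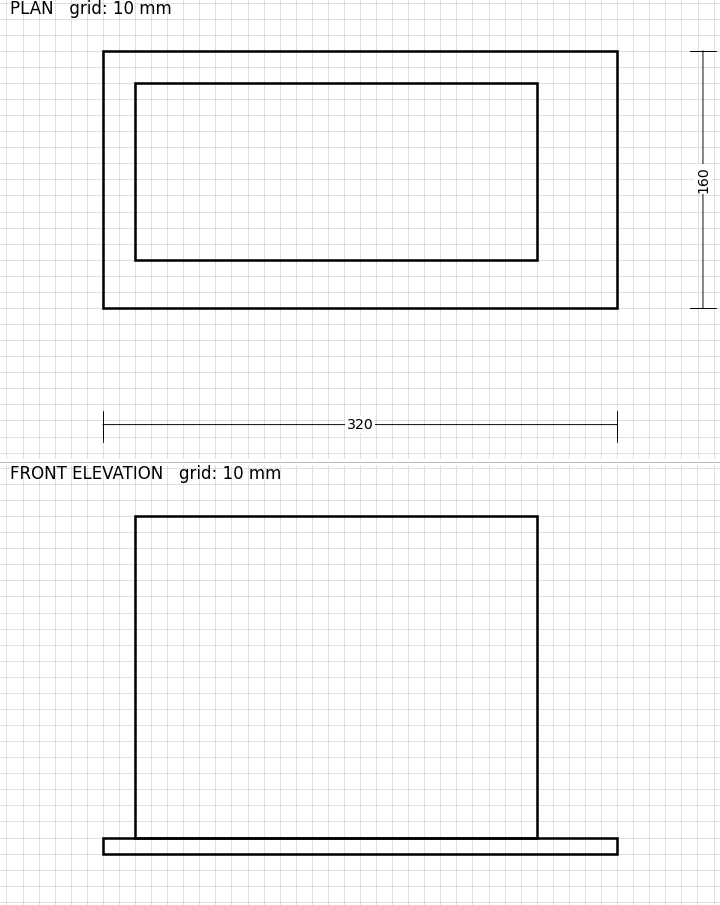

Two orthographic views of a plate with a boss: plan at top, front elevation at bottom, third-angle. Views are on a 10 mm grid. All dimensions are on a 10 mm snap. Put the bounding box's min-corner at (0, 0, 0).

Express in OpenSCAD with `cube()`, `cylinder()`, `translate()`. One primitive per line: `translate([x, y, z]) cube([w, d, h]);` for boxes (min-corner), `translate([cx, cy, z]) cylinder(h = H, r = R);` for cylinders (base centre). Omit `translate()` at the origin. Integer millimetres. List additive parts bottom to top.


cube([320, 160, 10]);
translate([20, 30, 10]) cube([250, 110, 200]);
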